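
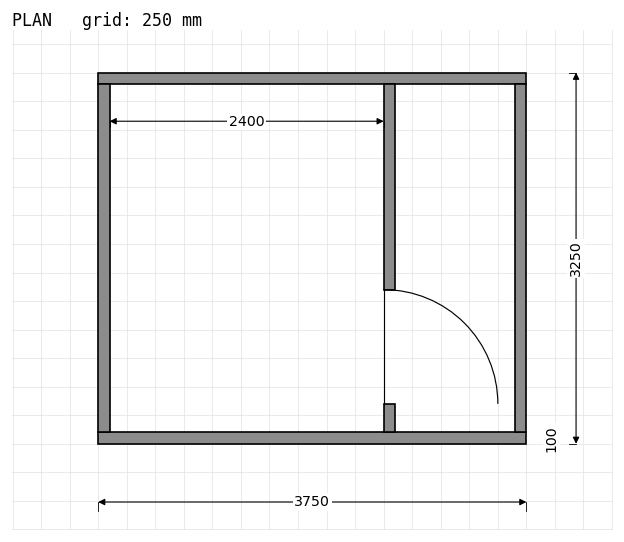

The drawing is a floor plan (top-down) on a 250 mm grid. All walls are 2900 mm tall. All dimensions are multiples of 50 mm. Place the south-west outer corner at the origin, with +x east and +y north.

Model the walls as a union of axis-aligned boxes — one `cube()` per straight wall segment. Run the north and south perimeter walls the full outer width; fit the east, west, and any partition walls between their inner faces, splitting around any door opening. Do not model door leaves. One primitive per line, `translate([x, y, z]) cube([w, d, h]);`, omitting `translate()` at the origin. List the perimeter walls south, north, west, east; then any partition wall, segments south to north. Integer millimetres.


cube([3750, 100, 2900]);
translate([0, 3150, 0]) cube([3750, 100, 2900]);
translate([0, 100, 0]) cube([100, 3050, 2900]);
translate([3650, 100, 0]) cube([100, 3050, 2900]);
translate([2500, 100, 0]) cube([100, 250, 2900]);
translate([2500, 1350, 0]) cube([100, 1800, 2900]);


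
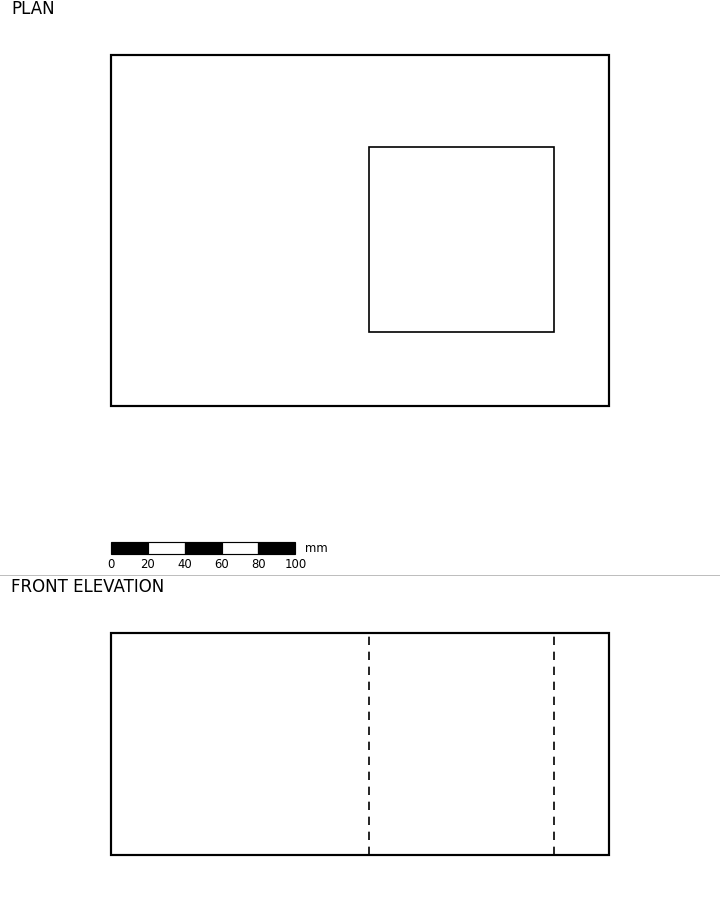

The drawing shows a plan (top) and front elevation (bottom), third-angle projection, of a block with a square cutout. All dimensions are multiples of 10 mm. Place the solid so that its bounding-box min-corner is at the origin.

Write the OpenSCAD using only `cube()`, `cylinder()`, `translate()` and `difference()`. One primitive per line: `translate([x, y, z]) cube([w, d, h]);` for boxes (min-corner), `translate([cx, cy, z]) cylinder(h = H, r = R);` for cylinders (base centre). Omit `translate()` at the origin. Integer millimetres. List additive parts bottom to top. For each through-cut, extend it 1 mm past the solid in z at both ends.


difference() {
  cube([270, 190, 120]);
  translate([140, 40, -1]) cube([100, 100, 122]);
}


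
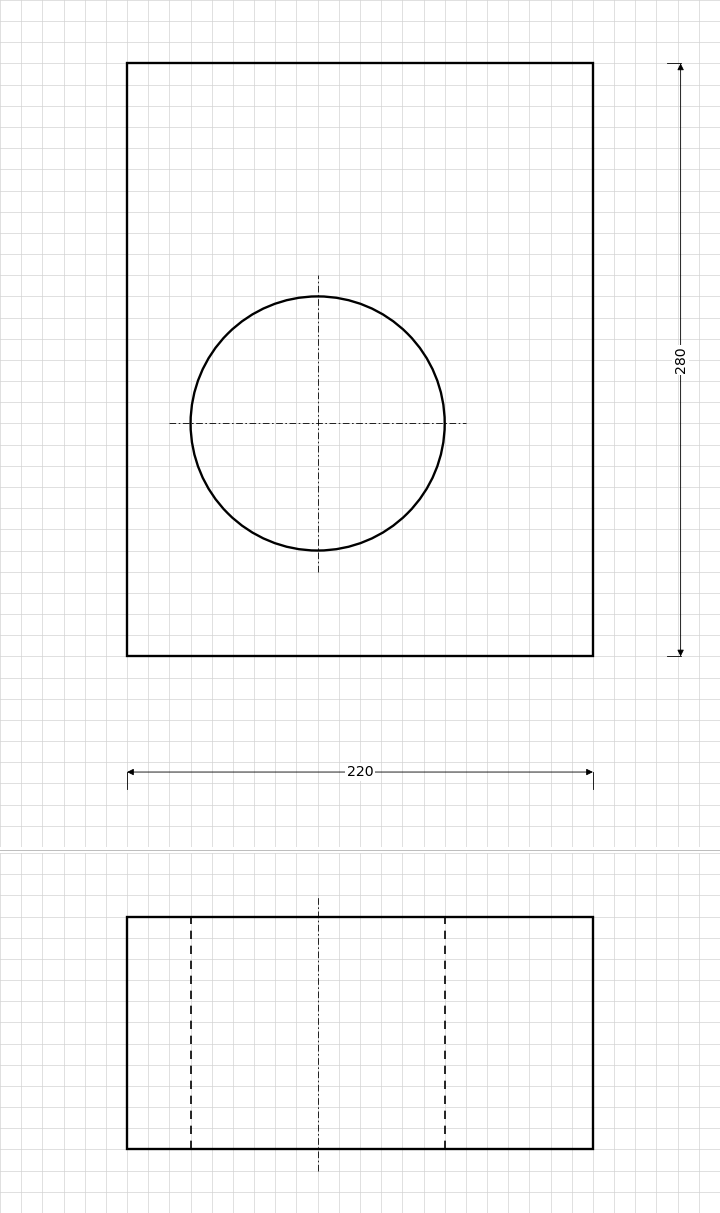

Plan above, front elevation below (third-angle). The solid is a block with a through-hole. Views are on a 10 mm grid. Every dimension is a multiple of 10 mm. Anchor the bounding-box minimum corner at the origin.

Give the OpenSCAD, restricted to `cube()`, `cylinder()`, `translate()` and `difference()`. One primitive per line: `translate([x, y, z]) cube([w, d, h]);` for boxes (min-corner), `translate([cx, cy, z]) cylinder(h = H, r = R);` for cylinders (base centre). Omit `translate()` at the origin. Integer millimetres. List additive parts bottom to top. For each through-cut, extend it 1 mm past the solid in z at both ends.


difference() {
  cube([220, 280, 110]);
  translate([90, 110, -1]) cylinder(h = 112, r = 60);
}


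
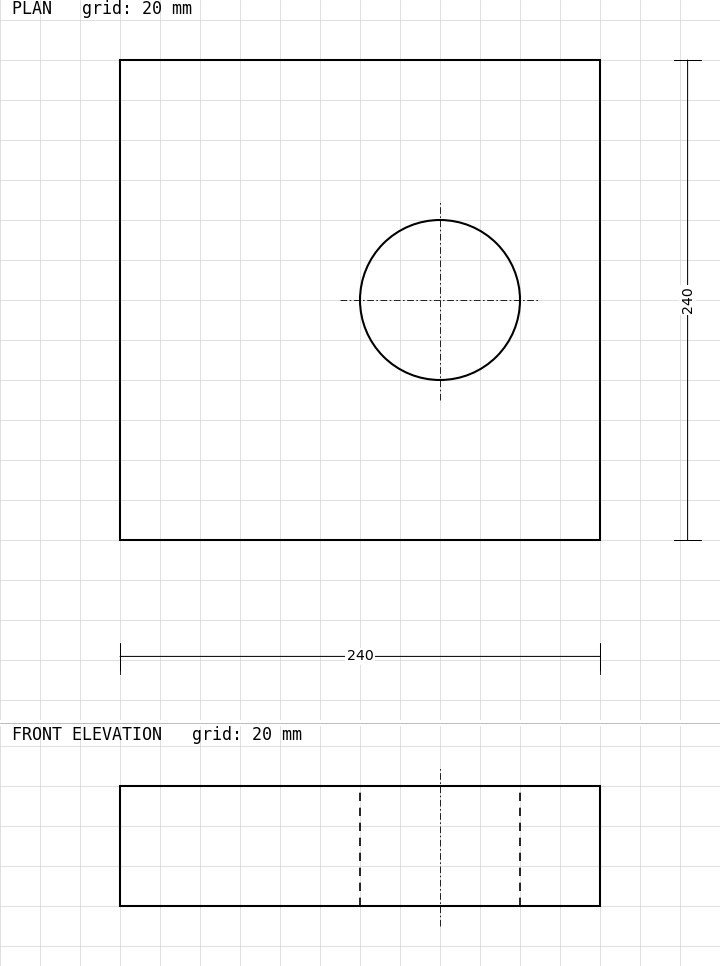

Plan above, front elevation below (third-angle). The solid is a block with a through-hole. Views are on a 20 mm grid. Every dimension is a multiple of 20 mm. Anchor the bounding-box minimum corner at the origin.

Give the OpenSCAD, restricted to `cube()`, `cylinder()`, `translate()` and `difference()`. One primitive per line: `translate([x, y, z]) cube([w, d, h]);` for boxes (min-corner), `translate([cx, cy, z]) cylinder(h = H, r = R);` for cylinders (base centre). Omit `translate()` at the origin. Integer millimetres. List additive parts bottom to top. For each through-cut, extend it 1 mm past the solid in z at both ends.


difference() {
  cube([240, 240, 60]);
  translate([160, 120, -1]) cylinder(h = 62, r = 40);
}


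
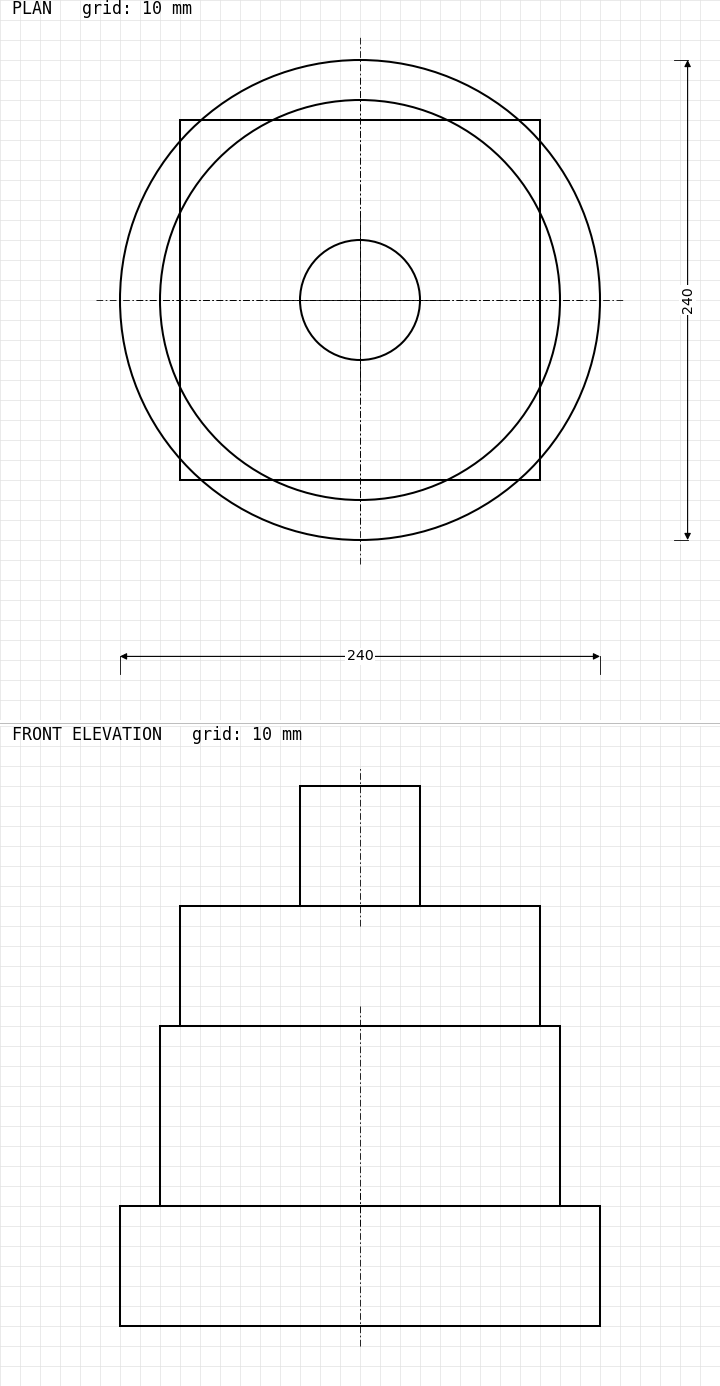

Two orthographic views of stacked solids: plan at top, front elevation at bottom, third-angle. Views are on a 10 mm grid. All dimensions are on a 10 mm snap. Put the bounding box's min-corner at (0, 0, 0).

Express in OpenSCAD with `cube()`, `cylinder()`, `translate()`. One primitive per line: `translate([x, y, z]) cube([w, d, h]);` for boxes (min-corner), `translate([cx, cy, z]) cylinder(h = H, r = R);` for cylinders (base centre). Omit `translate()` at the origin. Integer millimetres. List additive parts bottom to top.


translate([120, 120, 0]) cylinder(h = 60, r = 120);
translate([120, 120, 60]) cylinder(h = 90, r = 100);
translate([30, 30, 150]) cube([180, 180, 60]);
translate([120, 120, 210]) cylinder(h = 60, r = 30);


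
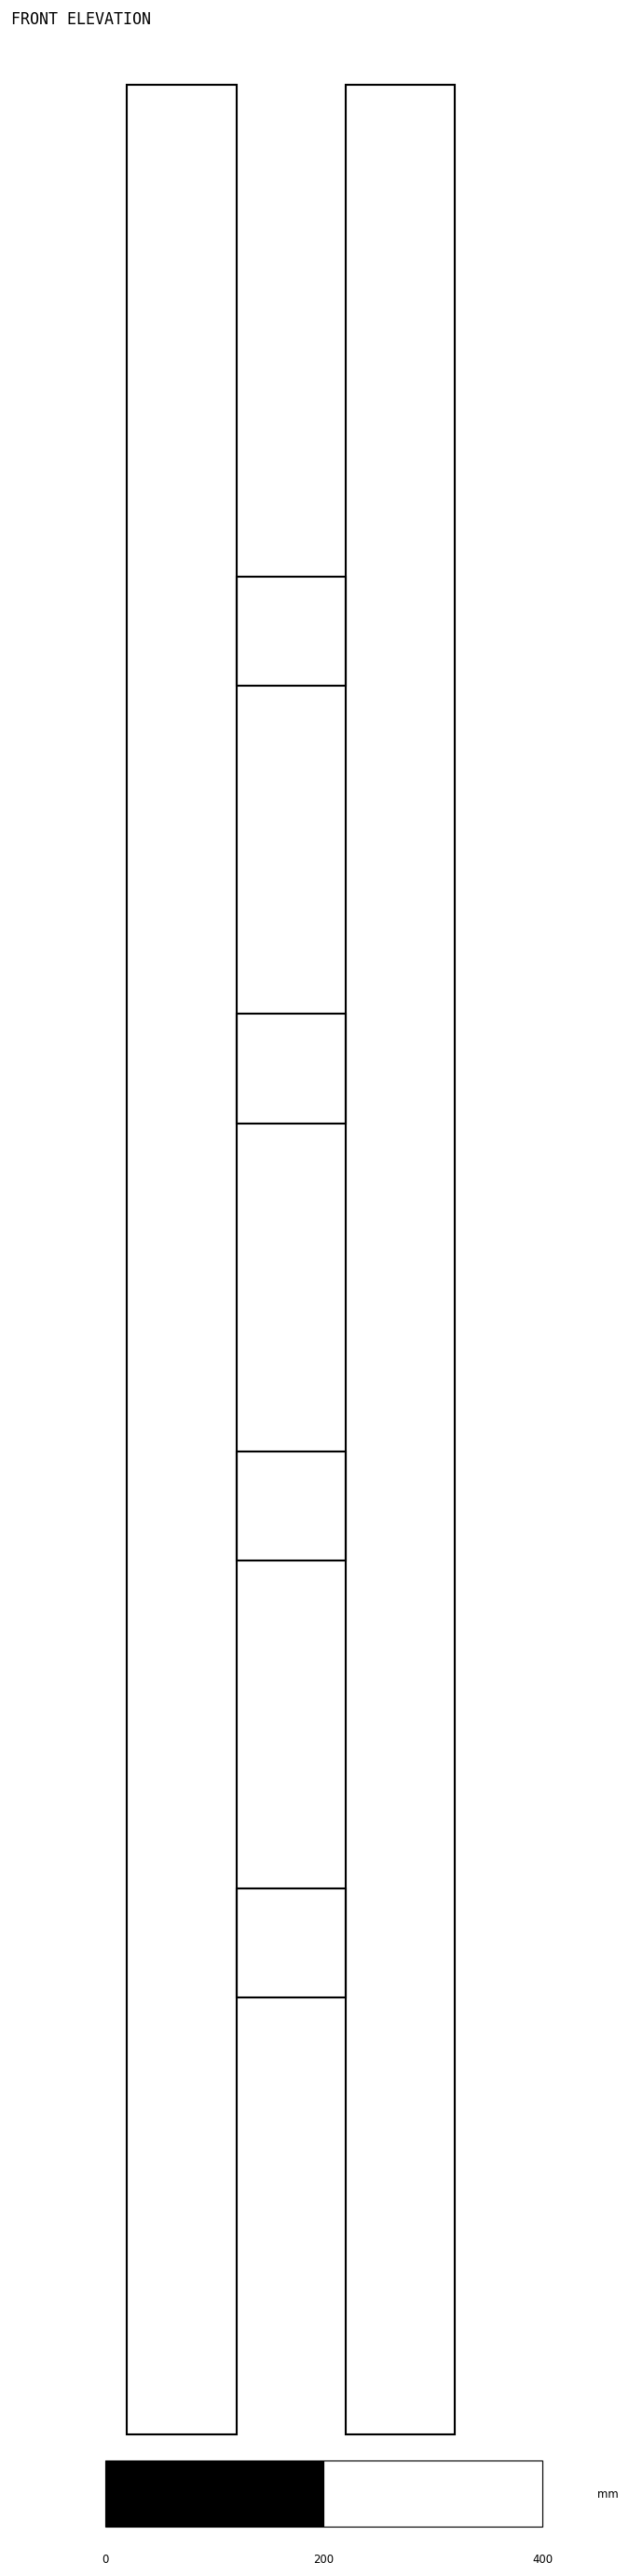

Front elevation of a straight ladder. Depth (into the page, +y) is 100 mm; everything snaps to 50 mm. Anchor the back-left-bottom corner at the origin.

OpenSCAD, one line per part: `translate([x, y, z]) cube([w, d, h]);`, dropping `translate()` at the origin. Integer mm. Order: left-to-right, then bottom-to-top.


cube([100, 100, 2150]);
translate([100, 0, 400]) cube([100, 100, 100]);
translate([100, 0, 800]) cube([100, 100, 100]);
translate([100, 0, 1200]) cube([100, 100, 100]);
translate([100, 0, 1600]) cube([100, 100, 100]);
translate([200, 0, 0]) cube([100, 100, 2150]);


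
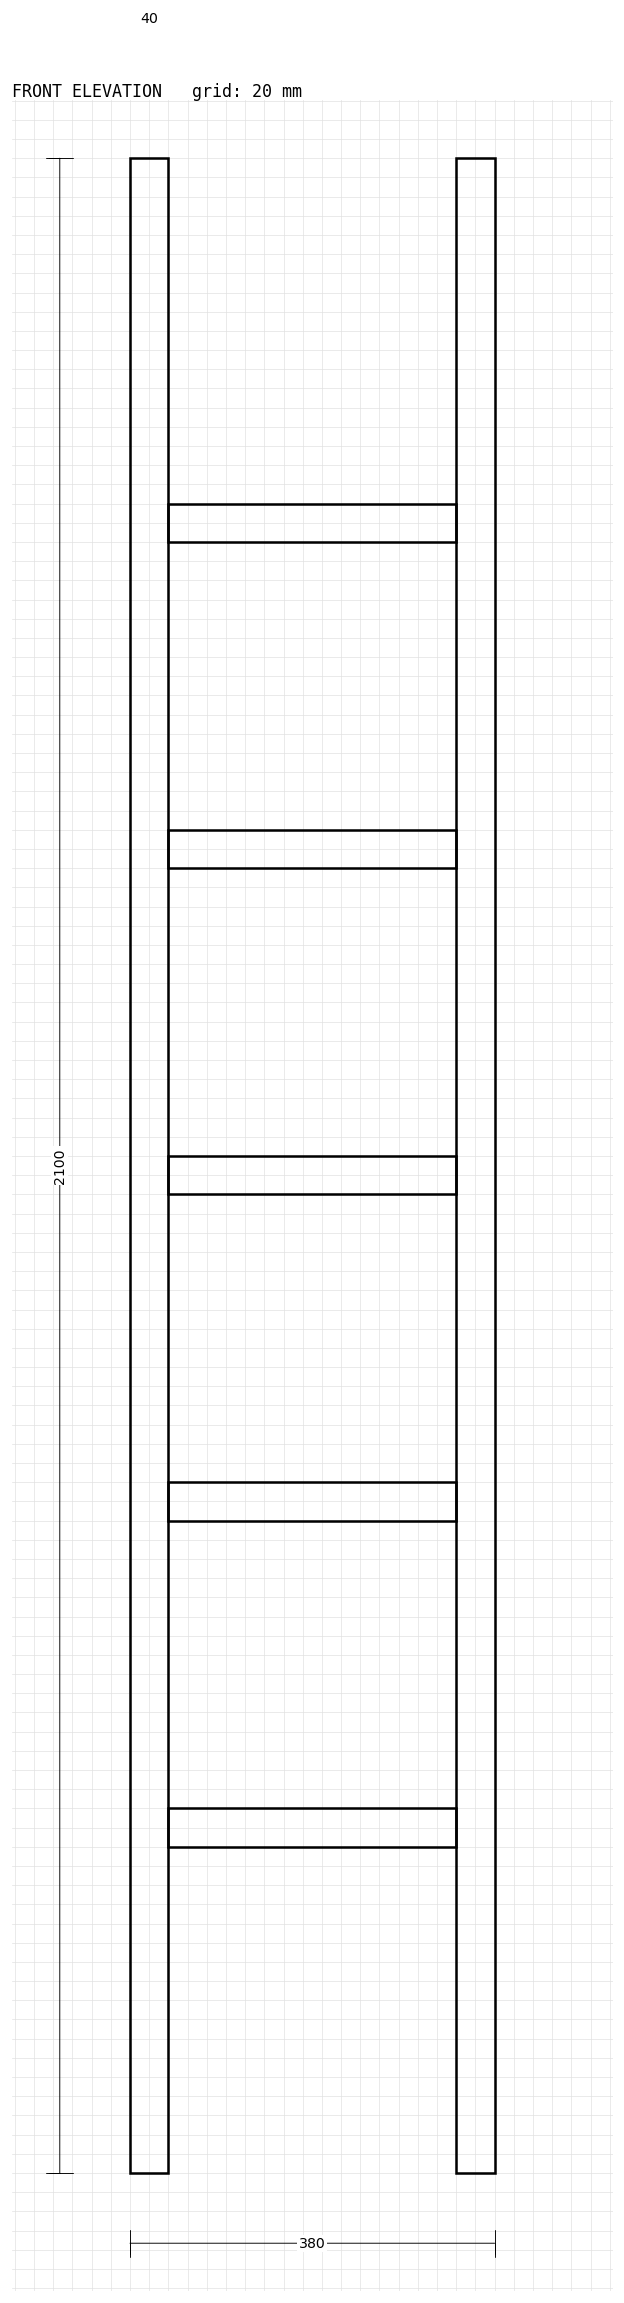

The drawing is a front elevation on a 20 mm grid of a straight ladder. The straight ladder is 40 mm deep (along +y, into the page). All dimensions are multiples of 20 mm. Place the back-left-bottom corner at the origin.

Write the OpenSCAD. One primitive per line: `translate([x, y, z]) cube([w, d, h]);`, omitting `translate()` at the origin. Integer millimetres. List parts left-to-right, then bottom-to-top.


cube([40, 40, 2100]);
translate([40, 0, 340]) cube([300, 40, 40]);
translate([40, 0, 680]) cube([300, 40, 40]);
translate([40, 0, 1020]) cube([300, 40, 40]);
translate([40, 0, 1360]) cube([300, 40, 40]);
translate([40, 0, 1700]) cube([300, 40, 40]);
translate([340, 0, 0]) cube([40, 40, 2100]);


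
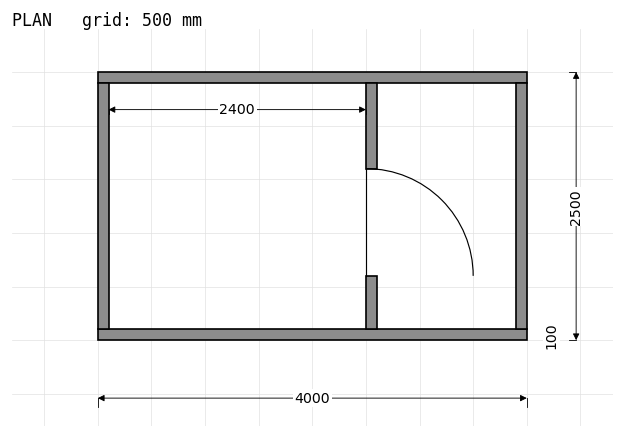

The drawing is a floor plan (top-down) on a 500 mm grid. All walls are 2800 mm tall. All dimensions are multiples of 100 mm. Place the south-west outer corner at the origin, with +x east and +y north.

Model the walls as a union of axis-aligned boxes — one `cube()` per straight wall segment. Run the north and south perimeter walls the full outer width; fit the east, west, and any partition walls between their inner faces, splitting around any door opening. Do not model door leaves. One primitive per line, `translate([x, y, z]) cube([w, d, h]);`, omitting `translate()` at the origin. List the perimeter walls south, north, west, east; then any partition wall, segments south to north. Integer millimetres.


cube([4000, 100, 2800]);
translate([0, 2400, 0]) cube([4000, 100, 2800]);
translate([0, 100, 0]) cube([100, 2300, 2800]);
translate([3900, 100, 0]) cube([100, 2300, 2800]);
translate([2500, 100, 0]) cube([100, 500, 2800]);
translate([2500, 1600, 0]) cube([100, 800, 2800]);


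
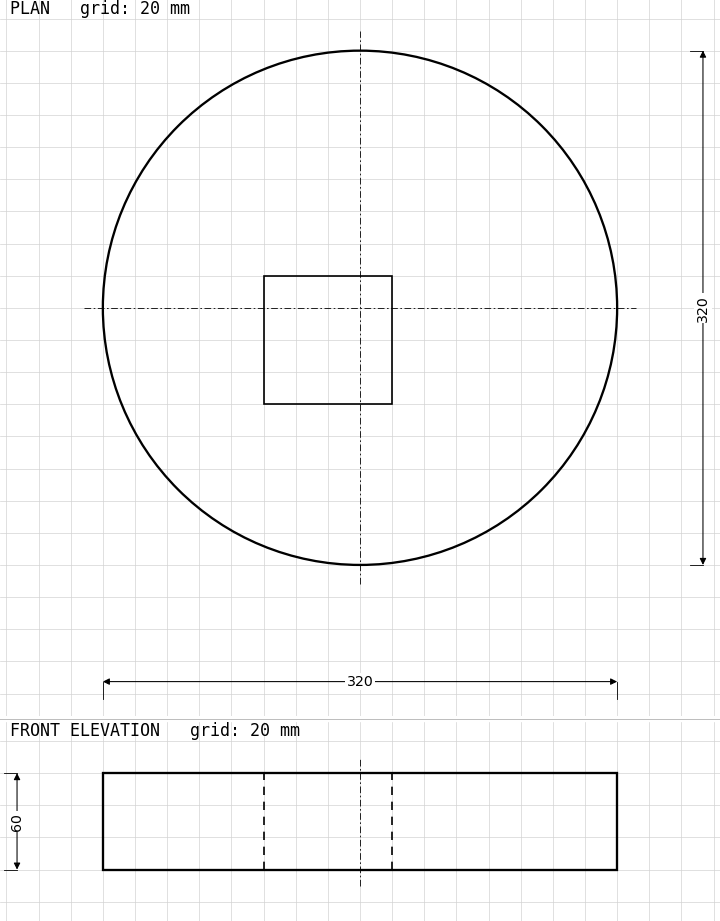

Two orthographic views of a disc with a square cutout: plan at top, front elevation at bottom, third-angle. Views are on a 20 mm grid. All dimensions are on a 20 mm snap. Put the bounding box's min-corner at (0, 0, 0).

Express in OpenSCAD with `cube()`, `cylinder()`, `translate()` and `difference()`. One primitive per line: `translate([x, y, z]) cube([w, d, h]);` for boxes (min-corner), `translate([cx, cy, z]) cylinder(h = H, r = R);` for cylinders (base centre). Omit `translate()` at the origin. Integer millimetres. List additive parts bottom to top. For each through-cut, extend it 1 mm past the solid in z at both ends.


difference() {
  translate([160, 160, 0]) cylinder(h = 60, r = 160);
  translate([100, 100, -1]) cube([80, 80, 62]);
}


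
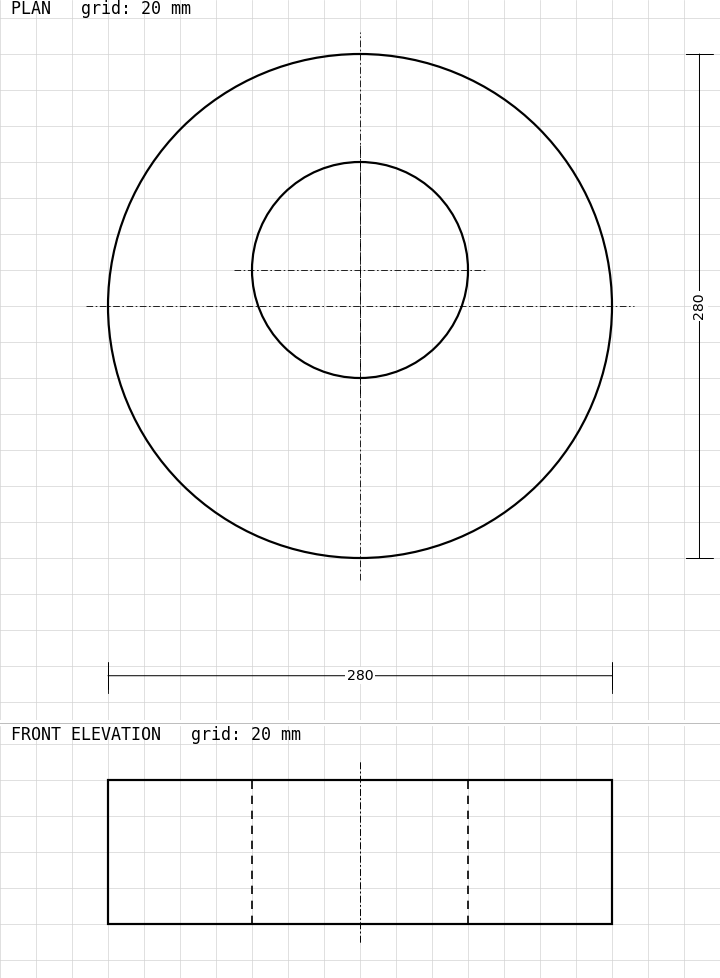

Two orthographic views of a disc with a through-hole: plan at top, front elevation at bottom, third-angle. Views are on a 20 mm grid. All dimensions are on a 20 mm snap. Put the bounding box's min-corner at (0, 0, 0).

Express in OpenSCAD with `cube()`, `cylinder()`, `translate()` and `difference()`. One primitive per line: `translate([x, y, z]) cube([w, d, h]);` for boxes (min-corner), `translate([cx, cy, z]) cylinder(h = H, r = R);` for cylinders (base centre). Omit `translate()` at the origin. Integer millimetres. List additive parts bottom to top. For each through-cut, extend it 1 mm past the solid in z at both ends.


difference() {
  translate([140, 140, 0]) cylinder(h = 80, r = 140);
  translate([140, 160, -1]) cylinder(h = 82, r = 60);
}


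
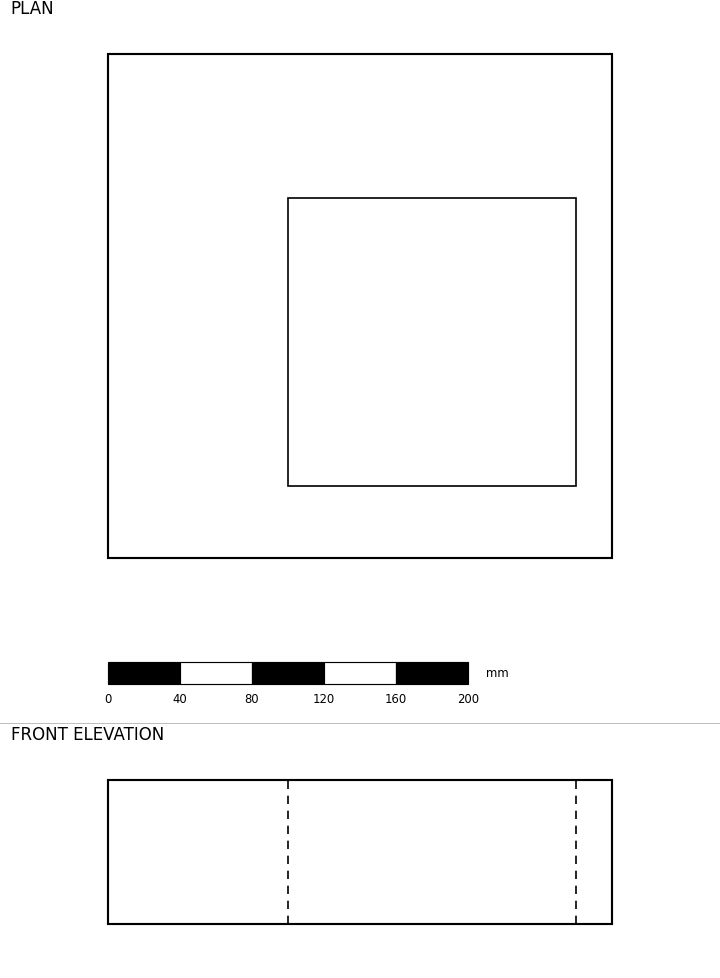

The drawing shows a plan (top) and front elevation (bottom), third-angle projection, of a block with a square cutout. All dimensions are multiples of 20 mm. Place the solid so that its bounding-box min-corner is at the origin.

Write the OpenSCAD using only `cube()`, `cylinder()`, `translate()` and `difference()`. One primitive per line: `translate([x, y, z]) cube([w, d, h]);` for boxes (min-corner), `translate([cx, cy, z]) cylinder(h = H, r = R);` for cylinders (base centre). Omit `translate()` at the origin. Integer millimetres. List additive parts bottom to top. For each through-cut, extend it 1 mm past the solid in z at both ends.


difference() {
  cube([280, 280, 80]);
  translate([100, 40, -1]) cube([160, 160, 82]);
}


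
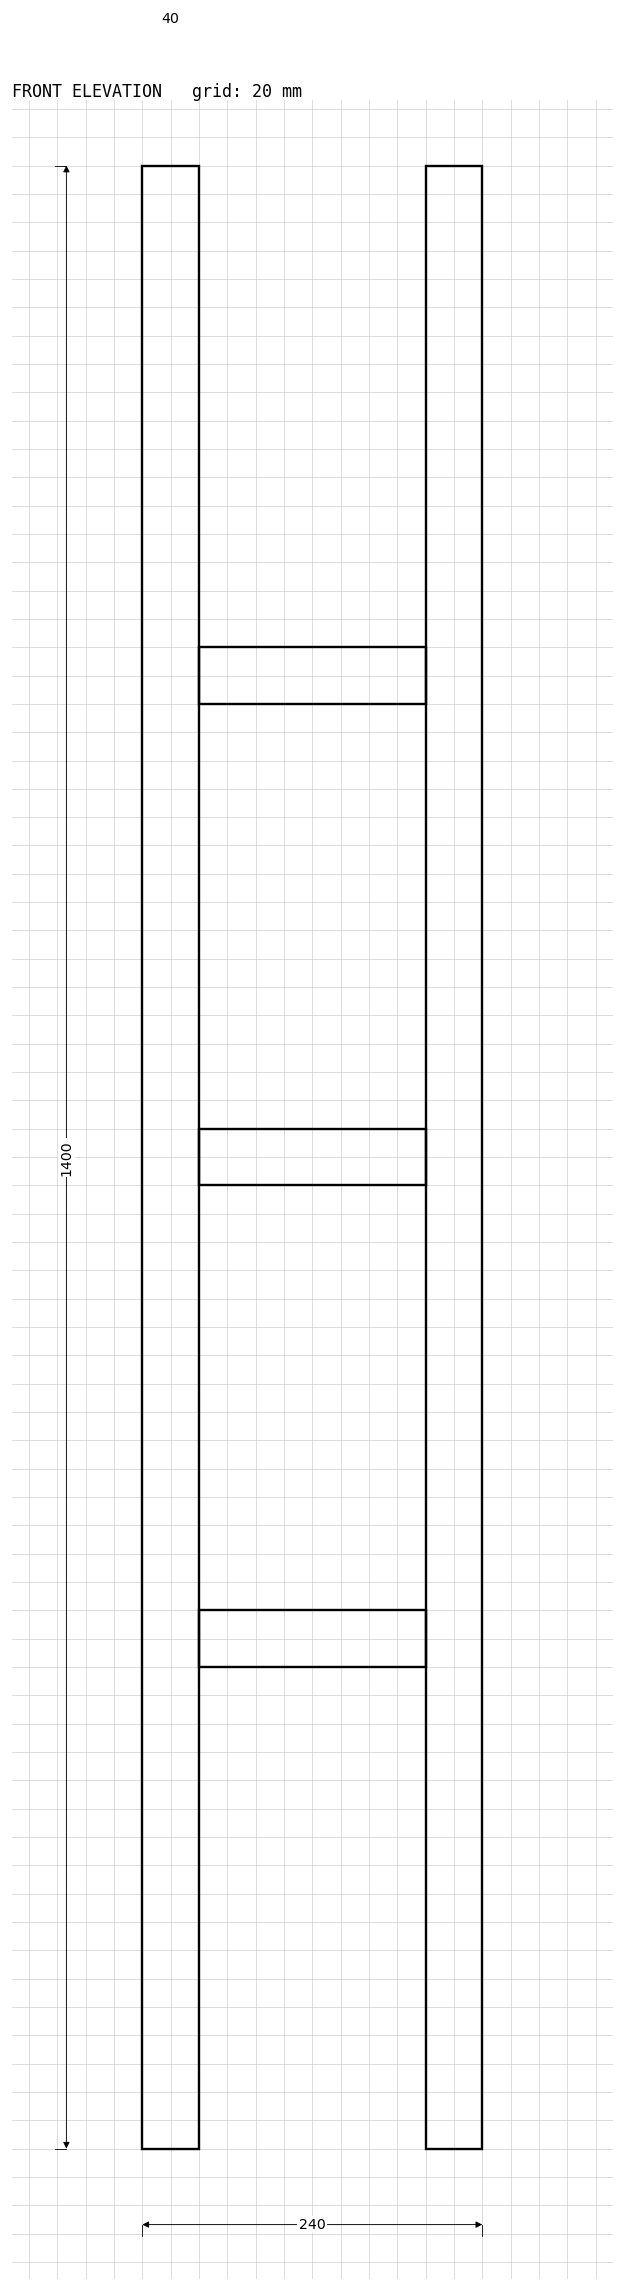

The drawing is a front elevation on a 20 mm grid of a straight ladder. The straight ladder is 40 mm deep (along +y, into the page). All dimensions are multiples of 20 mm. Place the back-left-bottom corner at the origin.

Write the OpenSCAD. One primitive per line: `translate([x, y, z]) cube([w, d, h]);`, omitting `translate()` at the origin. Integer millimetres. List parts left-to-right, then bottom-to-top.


cube([40, 40, 1400]);
translate([40, 0, 340]) cube([160, 40, 40]);
translate([40, 0, 680]) cube([160, 40, 40]);
translate([40, 0, 1020]) cube([160, 40, 40]);
translate([200, 0, 0]) cube([40, 40, 1400]);


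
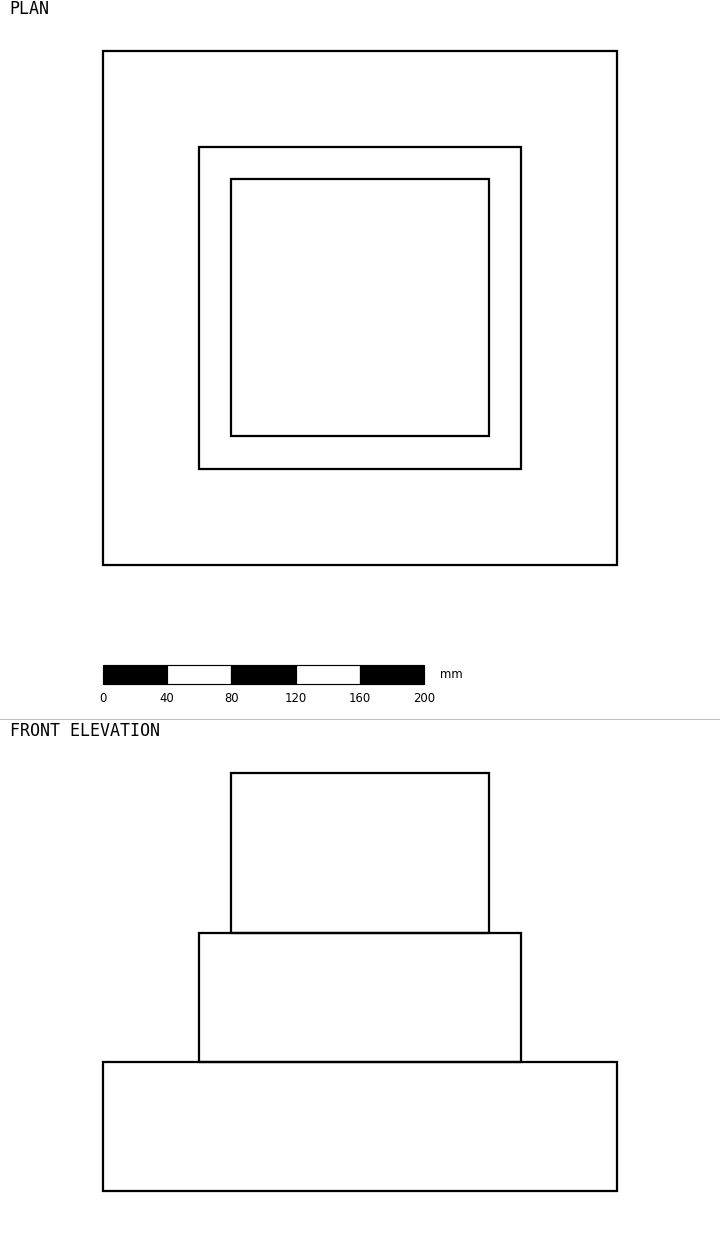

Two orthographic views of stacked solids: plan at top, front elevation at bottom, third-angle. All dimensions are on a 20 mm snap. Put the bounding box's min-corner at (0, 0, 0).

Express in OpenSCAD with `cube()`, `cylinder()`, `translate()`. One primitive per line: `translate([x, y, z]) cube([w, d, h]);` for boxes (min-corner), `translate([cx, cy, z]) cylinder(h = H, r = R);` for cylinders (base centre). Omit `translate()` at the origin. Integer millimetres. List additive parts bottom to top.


cube([320, 320, 80]);
translate([60, 60, 80]) cube([200, 200, 80]);
translate([80, 80, 160]) cube([160, 160, 100]);


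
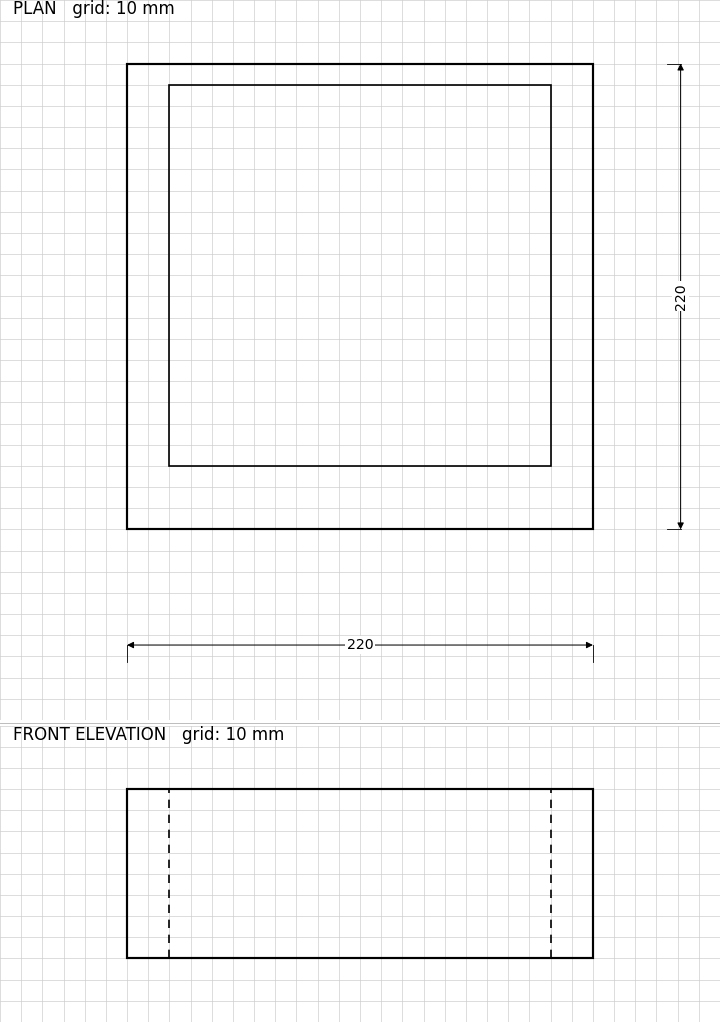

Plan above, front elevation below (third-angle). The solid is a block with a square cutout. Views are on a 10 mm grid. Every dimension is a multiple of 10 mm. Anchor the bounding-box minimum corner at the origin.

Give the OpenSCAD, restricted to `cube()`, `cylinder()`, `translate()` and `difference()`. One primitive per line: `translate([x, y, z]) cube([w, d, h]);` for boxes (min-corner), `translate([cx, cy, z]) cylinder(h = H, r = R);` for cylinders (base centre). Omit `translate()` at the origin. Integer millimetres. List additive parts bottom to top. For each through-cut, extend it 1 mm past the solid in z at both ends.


difference() {
  cube([220, 220, 80]);
  translate([20, 30, -1]) cube([180, 180, 82]);
}


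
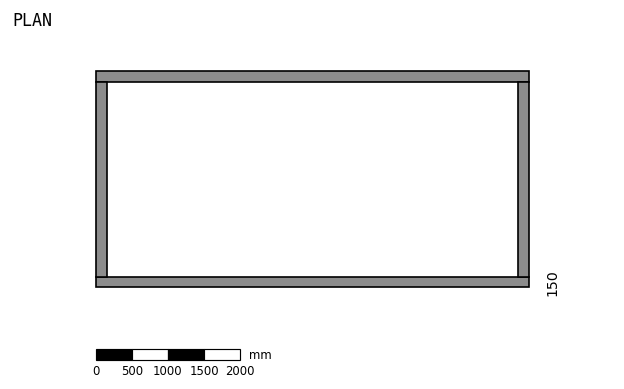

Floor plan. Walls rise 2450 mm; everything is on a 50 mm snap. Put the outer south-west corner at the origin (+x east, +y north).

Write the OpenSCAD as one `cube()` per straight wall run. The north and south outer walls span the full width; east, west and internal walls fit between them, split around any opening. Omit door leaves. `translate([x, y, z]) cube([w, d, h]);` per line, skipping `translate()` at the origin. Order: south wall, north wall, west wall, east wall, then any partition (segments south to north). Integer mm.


cube([6000, 150, 2450]);
translate([0, 2850, 0]) cube([6000, 150, 2450]);
translate([0, 150, 0]) cube([150, 2700, 2450]);
translate([5850, 150, 0]) cube([150, 2700, 2450]);


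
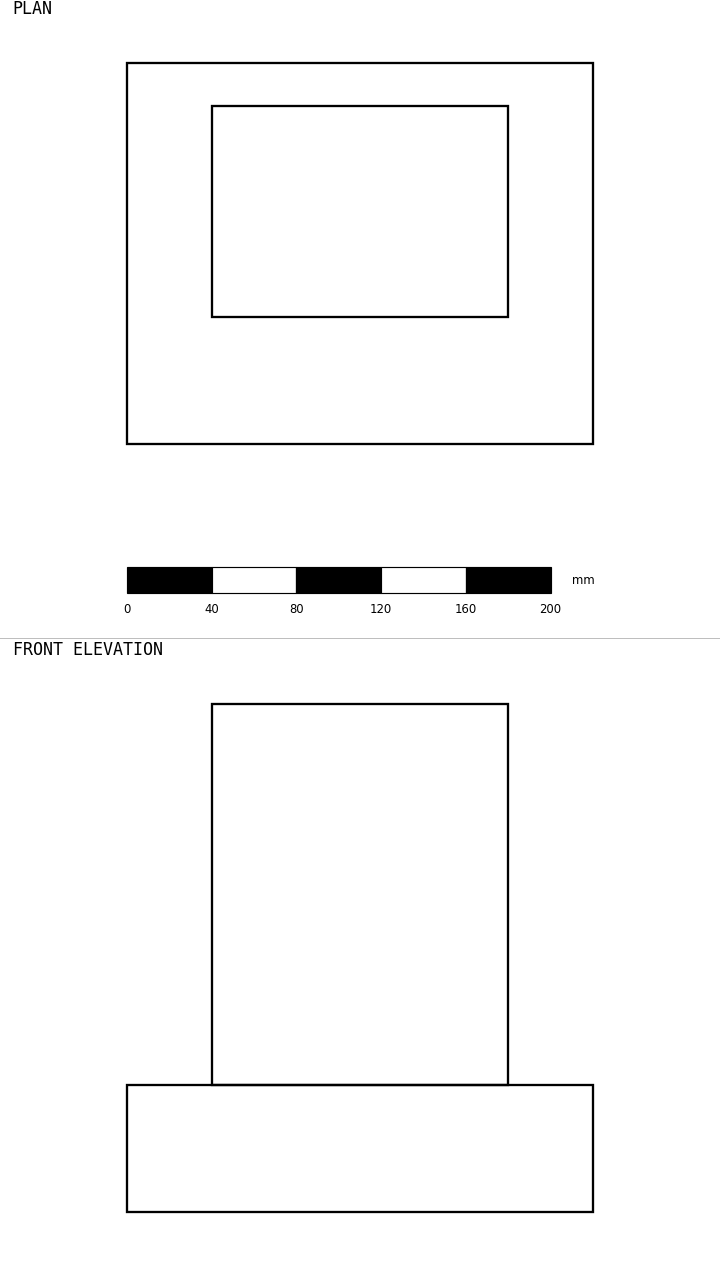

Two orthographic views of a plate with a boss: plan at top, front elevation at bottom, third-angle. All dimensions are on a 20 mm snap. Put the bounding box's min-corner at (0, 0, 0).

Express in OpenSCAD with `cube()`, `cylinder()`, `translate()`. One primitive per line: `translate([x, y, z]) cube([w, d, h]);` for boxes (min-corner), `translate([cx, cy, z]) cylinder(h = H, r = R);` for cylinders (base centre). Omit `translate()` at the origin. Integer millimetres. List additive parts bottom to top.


cube([220, 180, 60]);
translate([40, 60, 60]) cube([140, 100, 180]);


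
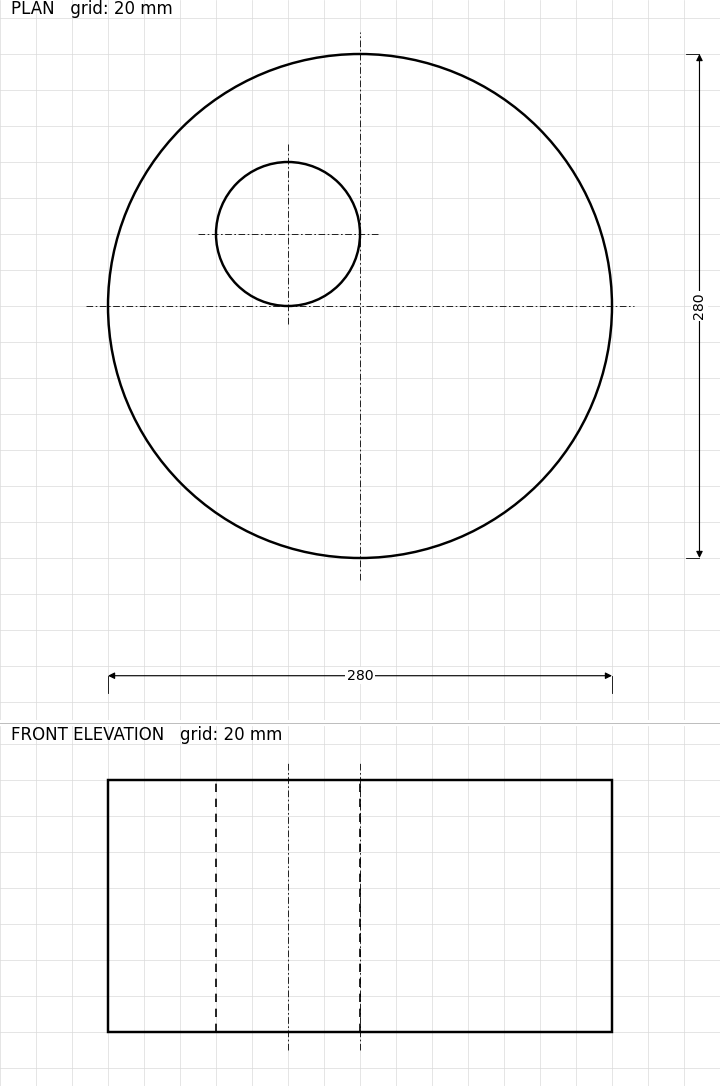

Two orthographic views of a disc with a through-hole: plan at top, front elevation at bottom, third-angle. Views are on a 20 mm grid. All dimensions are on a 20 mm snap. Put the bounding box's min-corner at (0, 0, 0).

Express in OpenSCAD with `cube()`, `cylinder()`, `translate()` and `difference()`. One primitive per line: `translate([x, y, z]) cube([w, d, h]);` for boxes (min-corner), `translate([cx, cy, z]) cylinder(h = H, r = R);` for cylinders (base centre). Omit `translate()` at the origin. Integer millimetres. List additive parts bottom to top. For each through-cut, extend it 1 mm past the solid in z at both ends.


difference() {
  translate([140, 140, 0]) cylinder(h = 140, r = 140);
  translate([100, 180, -1]) cylinder(h = 142, r = 40);
}


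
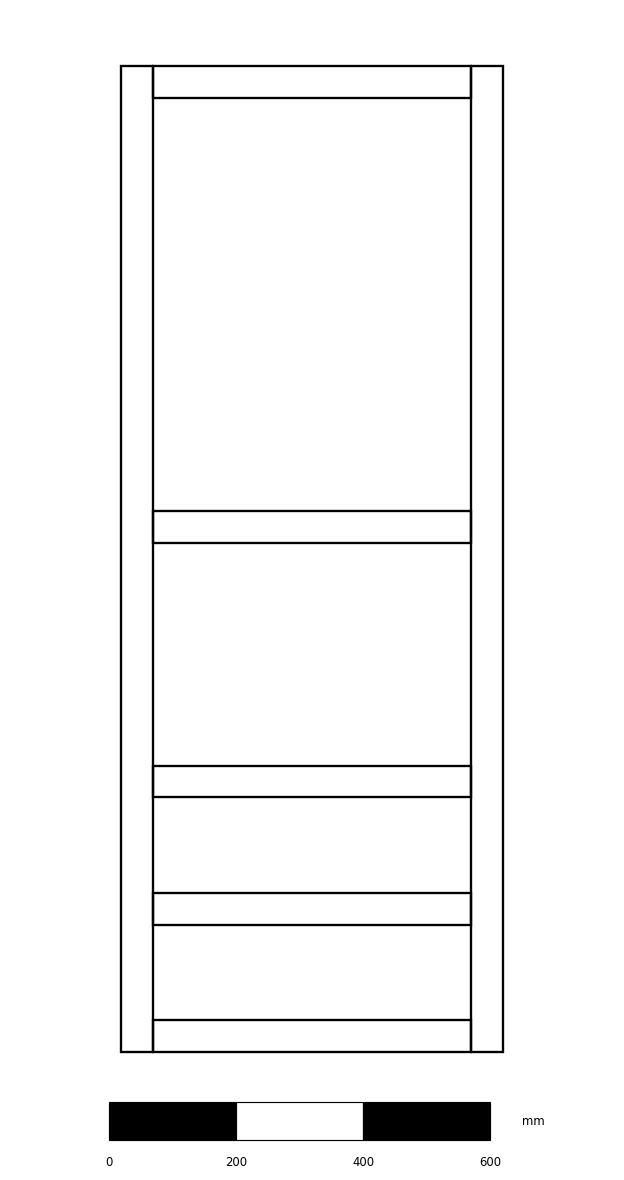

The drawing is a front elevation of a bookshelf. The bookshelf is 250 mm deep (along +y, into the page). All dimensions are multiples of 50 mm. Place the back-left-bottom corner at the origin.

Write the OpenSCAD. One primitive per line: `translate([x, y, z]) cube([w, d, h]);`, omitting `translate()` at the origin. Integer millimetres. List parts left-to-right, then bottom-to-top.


cube([50, 250, 1550]);
translate([50, 0, 0]) cube([500, 250, 50]);
translate([50, 0, 200]) cube([500, 250, 50]);
translate([50, 0, 400]) cube([500, 250, 50]);
translate([50, 0, 800]) cube([500, 250, 50]);
translate([50, 0, 1500]) cube([500, 250, 50]);
translate([550, 0, 0]) cube([50, 250, 1550]);


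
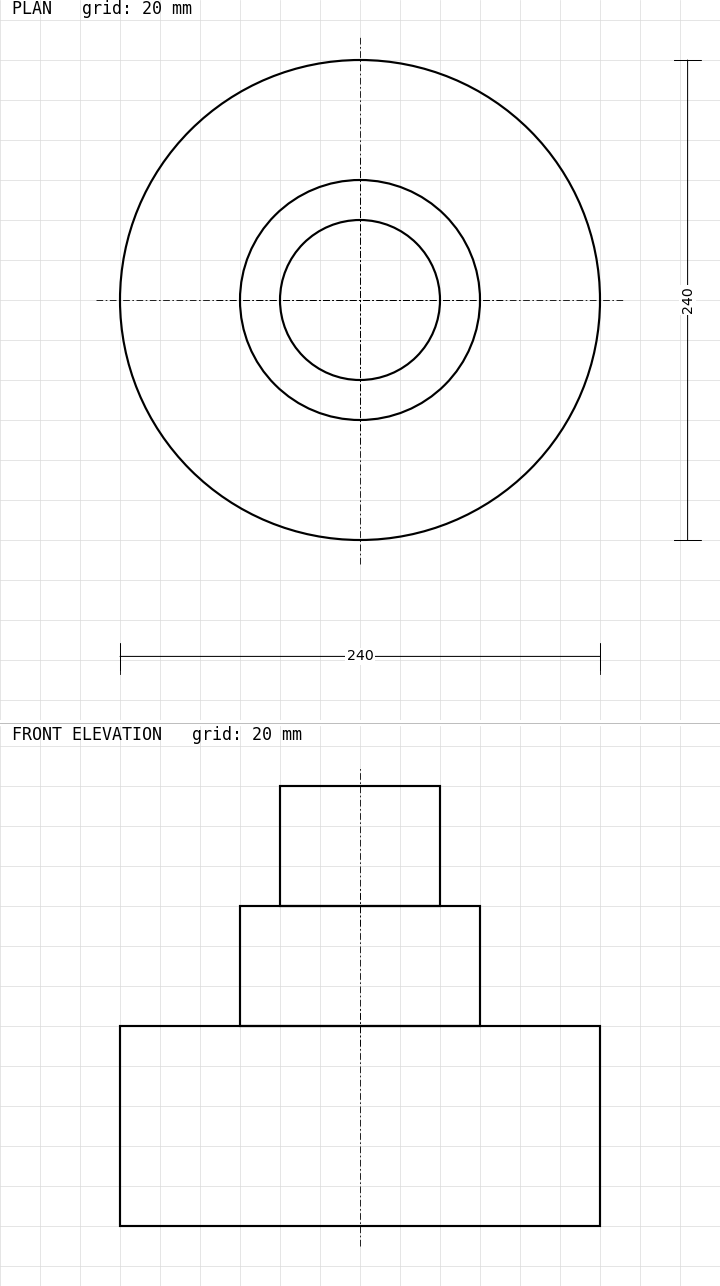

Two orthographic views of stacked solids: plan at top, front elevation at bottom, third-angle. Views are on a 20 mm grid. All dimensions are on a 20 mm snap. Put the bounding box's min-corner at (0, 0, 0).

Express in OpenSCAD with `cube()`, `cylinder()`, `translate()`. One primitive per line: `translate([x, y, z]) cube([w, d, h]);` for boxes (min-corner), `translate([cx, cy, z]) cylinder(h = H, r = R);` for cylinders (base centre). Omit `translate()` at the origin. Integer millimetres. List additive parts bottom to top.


translate([120, 120, 0]) cylinder(h = 100, r = 120);
translate([120, 120, 100]) cylinder(h = 60, r = 60);
translate([120, 120, 160]) cylinder(h = 60, r = 40);


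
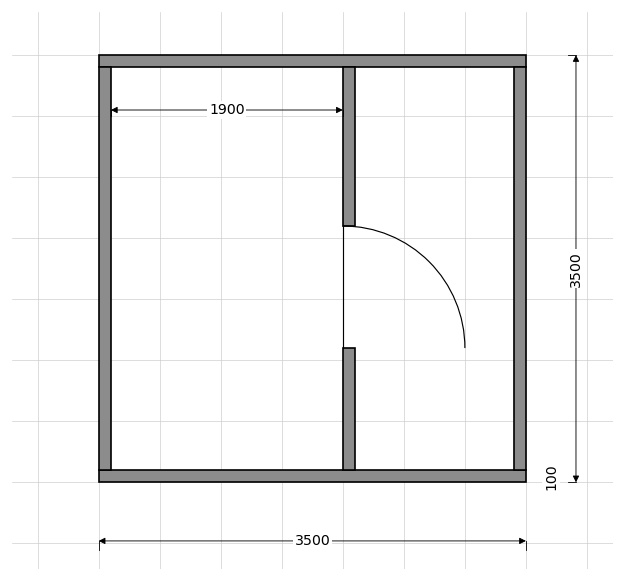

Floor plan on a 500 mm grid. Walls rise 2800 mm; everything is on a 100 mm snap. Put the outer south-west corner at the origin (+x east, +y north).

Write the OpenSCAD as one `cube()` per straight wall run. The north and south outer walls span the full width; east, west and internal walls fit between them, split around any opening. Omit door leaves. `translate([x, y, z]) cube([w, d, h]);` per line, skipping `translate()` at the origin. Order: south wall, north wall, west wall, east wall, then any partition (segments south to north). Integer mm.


cube([3500, 100, 2800]);
translate([0, 3400, 0]) cube([3500, 100, 2800]);
translate([0, 100, 0]) cube([100, 3300, 2800]);
translate([3400, 100, 0]) cube([100, 3300, 2800]);
translate([2000, 100, 0]) cube([100, 1000, 2800]);
translate([2000, 2100, 0]) cube([100, 1300, 2800]);


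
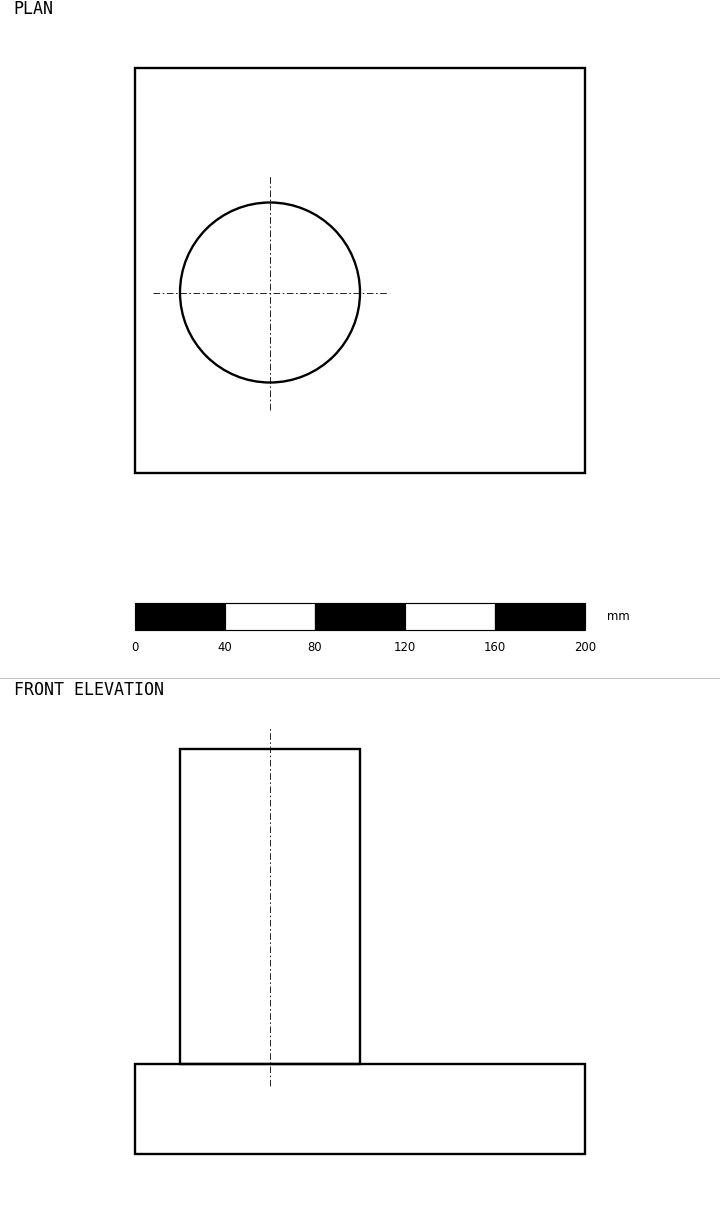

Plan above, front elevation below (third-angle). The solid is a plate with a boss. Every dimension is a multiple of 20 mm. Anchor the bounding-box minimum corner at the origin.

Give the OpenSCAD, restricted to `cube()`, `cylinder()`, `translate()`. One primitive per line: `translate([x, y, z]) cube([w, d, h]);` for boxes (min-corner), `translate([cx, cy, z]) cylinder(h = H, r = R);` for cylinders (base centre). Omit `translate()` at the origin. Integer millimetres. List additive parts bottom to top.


cube([200, 180, 40]);
translate([60, 80, 40]) cylinder(h = 140, r = 40);


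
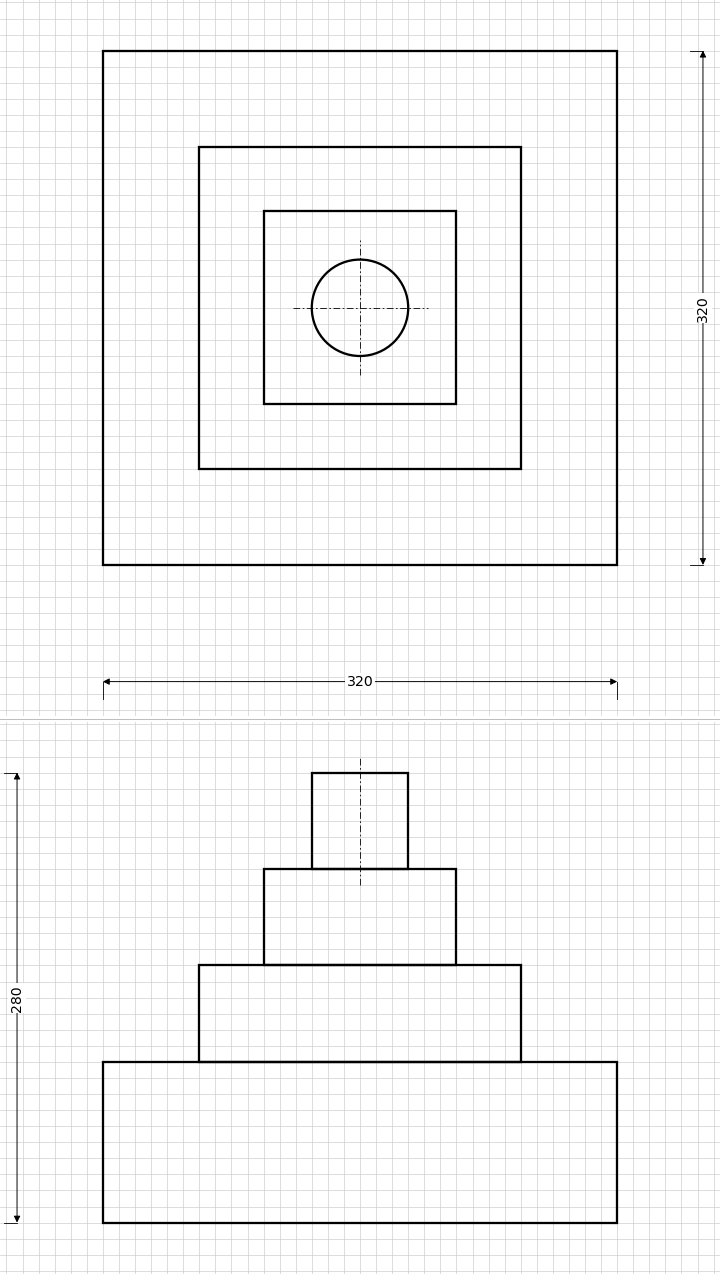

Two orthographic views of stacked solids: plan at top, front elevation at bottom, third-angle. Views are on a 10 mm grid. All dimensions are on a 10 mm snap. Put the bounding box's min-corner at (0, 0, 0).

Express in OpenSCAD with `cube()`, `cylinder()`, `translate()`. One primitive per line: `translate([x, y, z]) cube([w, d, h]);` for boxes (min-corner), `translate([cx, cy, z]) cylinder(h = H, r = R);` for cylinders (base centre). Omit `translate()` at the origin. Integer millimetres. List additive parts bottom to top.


cube([320, 320, 100]);
translate([60, 60, 100]) cube([200, 200, 60]);
translate([100, 100, 160]) cube([120, 120, 60]);
translate([160, 160, 220]) cylinder(h = 60, r = 30);


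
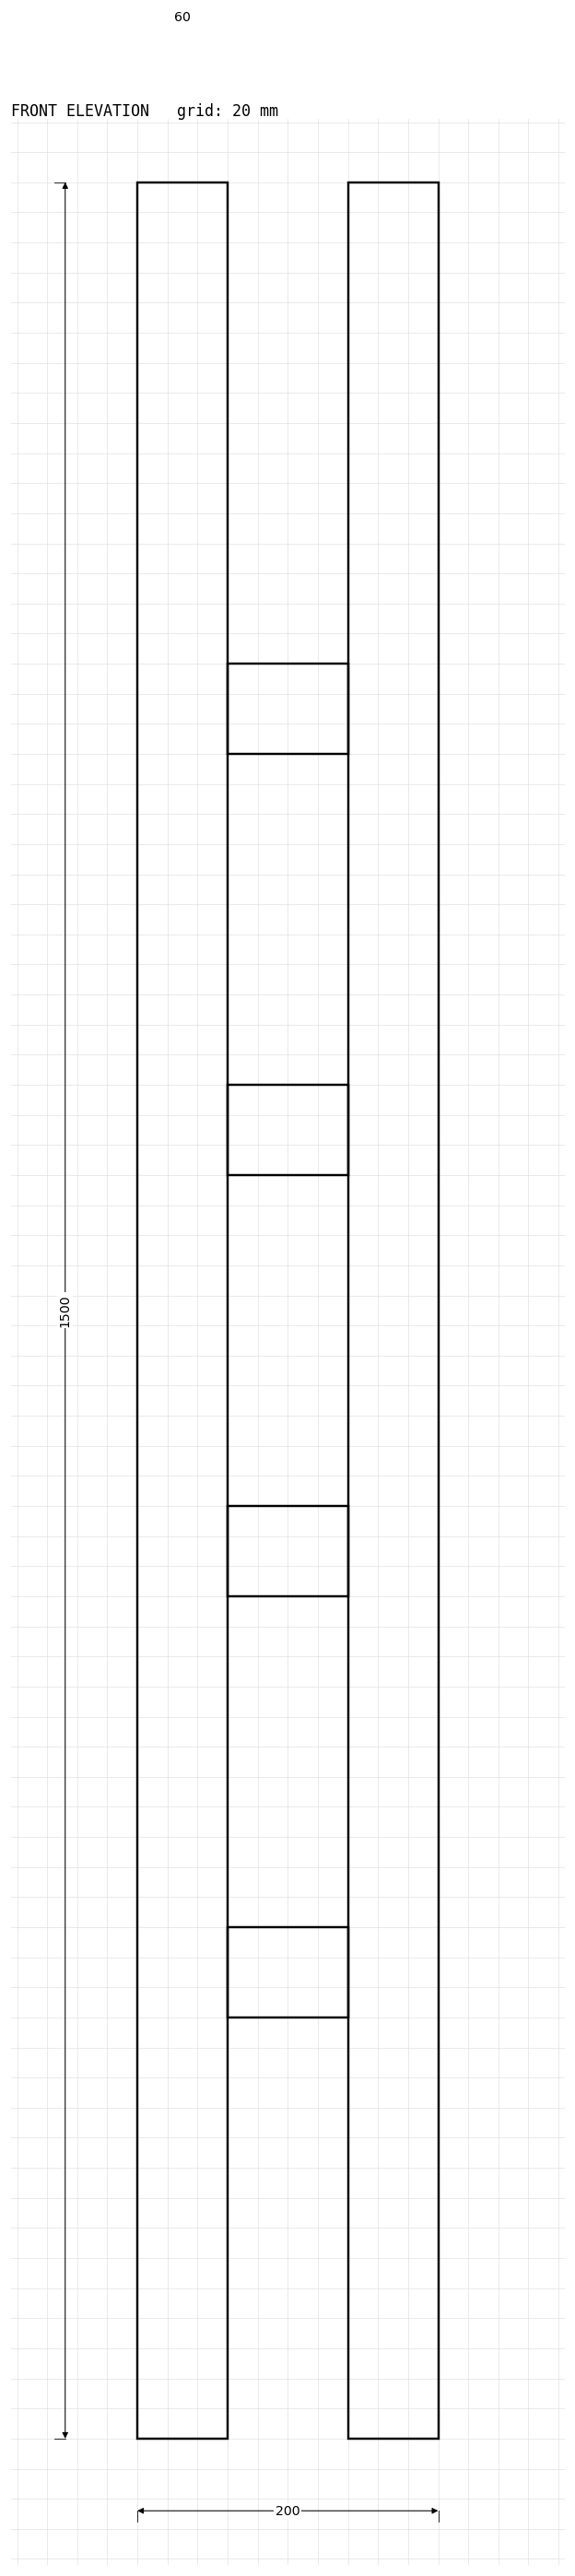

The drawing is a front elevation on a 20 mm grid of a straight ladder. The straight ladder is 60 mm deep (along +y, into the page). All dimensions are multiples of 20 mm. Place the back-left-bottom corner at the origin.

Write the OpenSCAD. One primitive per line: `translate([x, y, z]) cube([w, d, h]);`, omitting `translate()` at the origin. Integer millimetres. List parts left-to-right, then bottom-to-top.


cube([60, 60, 1500]);
translate([60, 0, 280]) cube([80, 60, 60]);
translate([60, 0, 560]) cube([80, 60, 60]);
translate([60, 0, 840]) cube([80, 60, 60]);
translate([60, 0, 1120]) cube([80, 60, 60]);
translate([140, 0, 0]) cube([60, 60, 1500]);


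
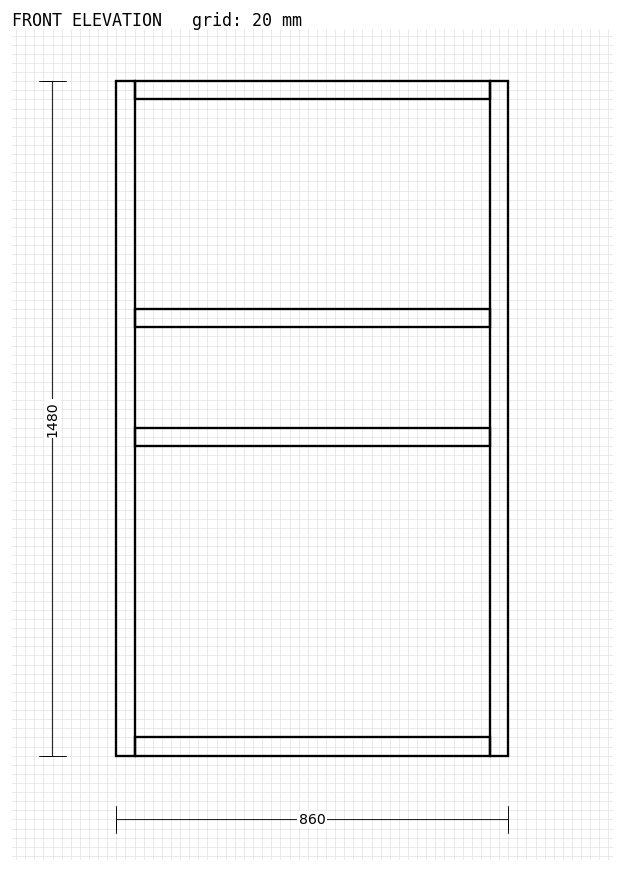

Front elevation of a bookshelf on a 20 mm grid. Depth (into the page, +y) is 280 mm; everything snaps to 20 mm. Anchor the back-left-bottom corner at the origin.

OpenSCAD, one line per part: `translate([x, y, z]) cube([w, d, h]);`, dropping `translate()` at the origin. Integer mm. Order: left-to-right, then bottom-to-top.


cube([40, 280, 1480]);
translate([40, 0, 0]) cube([780, 280, 40]);
translate([40, 0, 680]) cube([780, 280, 40]);
translate([40, 0, 940]) cube([780, 280, 40]);
translate([40, 0, 1440]) cube([780, 280, 40]);
translate([820, 0, 0]) cube([40, 280, 1480]);


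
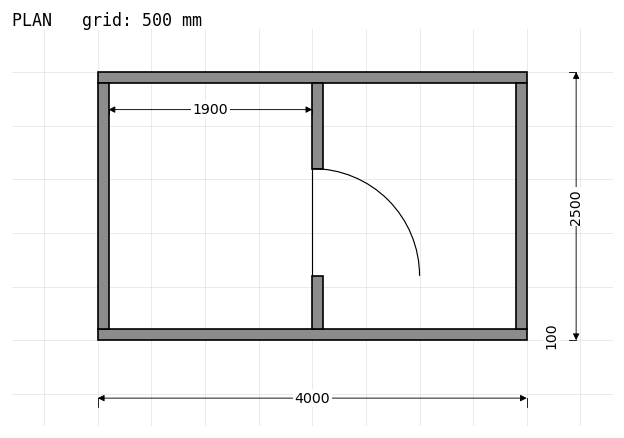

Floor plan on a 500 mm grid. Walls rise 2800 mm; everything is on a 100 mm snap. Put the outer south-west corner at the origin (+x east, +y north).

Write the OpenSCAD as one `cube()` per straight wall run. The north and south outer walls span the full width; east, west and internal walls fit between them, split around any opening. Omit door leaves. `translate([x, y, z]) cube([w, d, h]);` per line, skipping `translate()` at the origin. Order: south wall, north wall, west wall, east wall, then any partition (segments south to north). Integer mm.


cube([4000, 100, 2800]);
translate([0, 2400, 0]) cube([4000, 100, 2800]);
translate([0, 100, 0]) cube([100, 2300, 2800]);
translate([3900, 100, 0]) cube([100, 2300, 2800]);
translate([2000, 100, 0]) cube([100, 500, 2800]);
translate([2000, 1600, 0]) cube([100, 800, 2800]);


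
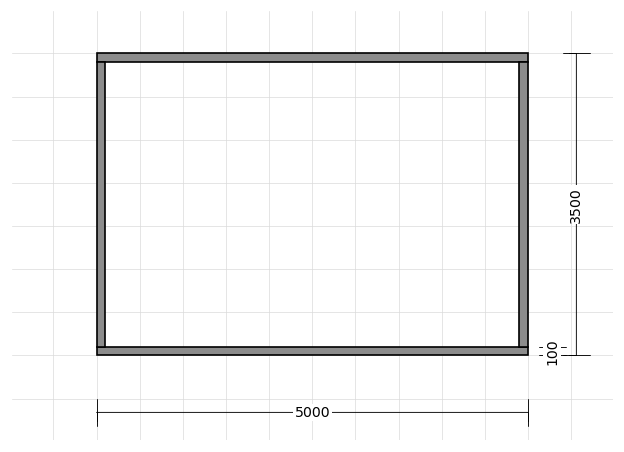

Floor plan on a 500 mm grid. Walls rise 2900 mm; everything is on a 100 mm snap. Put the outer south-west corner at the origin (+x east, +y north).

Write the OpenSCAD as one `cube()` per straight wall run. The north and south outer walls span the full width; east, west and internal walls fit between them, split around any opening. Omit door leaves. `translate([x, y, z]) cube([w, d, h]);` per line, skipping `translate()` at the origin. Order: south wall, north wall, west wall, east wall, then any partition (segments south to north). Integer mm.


cube([5000, 100, 2900]);
translate([0, 3400, 0]) cube([5000, 100, 2900]);
translate([0, 100, 0]) cube([100, 3300, 2900]);
translate([4900, 100, 0]) cube([100, 3300, 2900]);


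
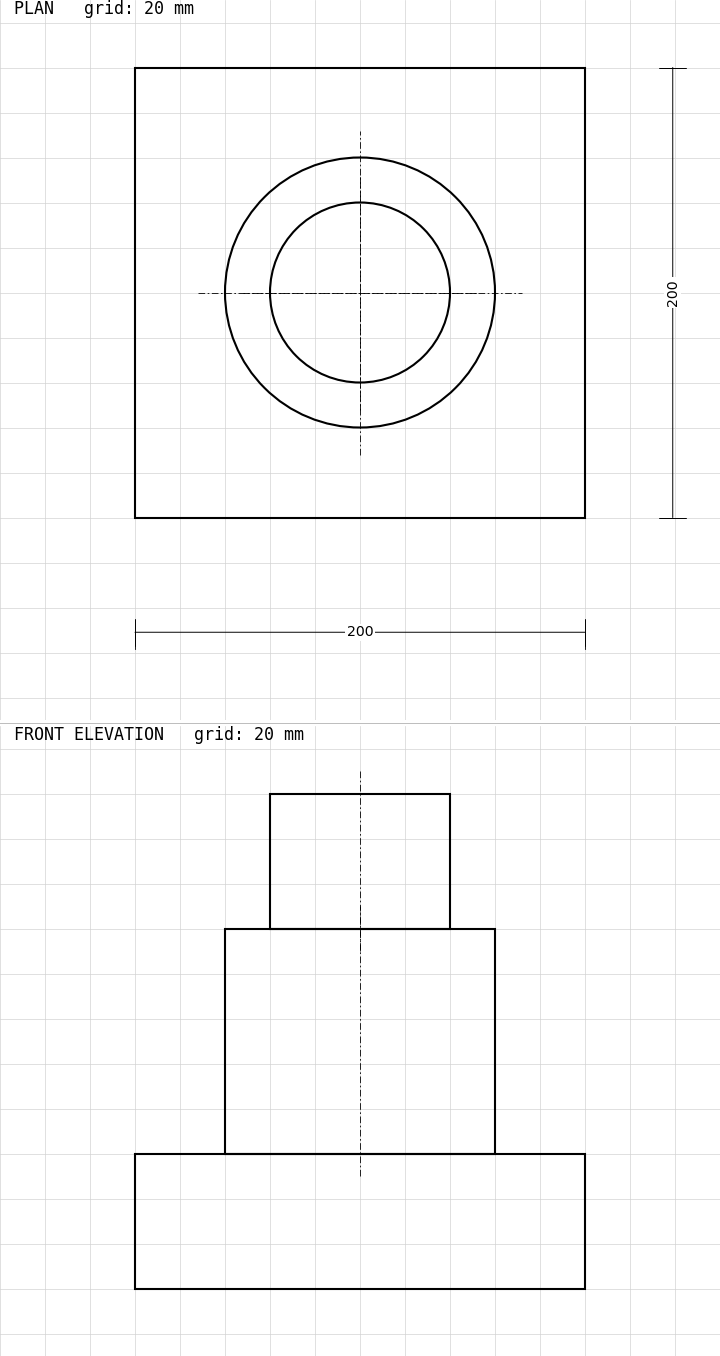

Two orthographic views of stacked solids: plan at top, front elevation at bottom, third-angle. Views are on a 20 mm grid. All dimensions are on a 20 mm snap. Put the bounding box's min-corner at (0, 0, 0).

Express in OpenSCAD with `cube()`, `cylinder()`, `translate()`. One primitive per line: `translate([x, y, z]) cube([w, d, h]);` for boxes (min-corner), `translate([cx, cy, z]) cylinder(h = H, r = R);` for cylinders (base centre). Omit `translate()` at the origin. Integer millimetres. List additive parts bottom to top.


cube([200, 200, 60]);
translate([100, 100, 60]) cylinder(h = 100, r = 60);
translate([100, 100, 160]) cylinder(h = 60, r = 40);


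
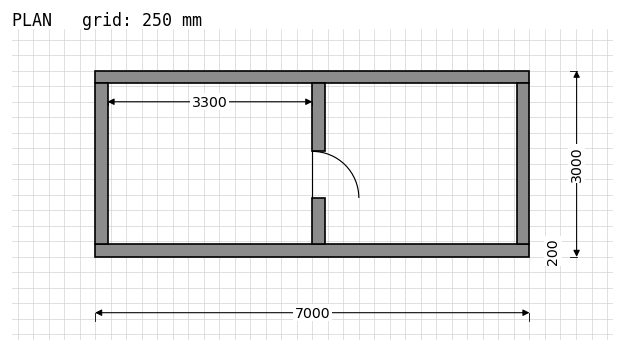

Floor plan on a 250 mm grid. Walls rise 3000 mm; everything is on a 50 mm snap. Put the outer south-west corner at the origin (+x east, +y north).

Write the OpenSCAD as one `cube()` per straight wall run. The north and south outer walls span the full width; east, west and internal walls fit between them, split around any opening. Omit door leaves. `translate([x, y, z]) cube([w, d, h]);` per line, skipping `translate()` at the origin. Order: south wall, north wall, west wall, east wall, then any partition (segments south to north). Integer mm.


cube([7000, 200, 3000]);
translate([0, 2800, 0]) cube([7000, 200, 3000]);
translate([0, 200, 0]) cube([200, 2600, 3000]);
translate([6800, 200, 0]) cube([200, 2600, 3000]);
translate([3500, 200, 0]) cube([200, 750, 3000]);
translate([3500, 1700, 0]) cube([200, 1100, 3000]);


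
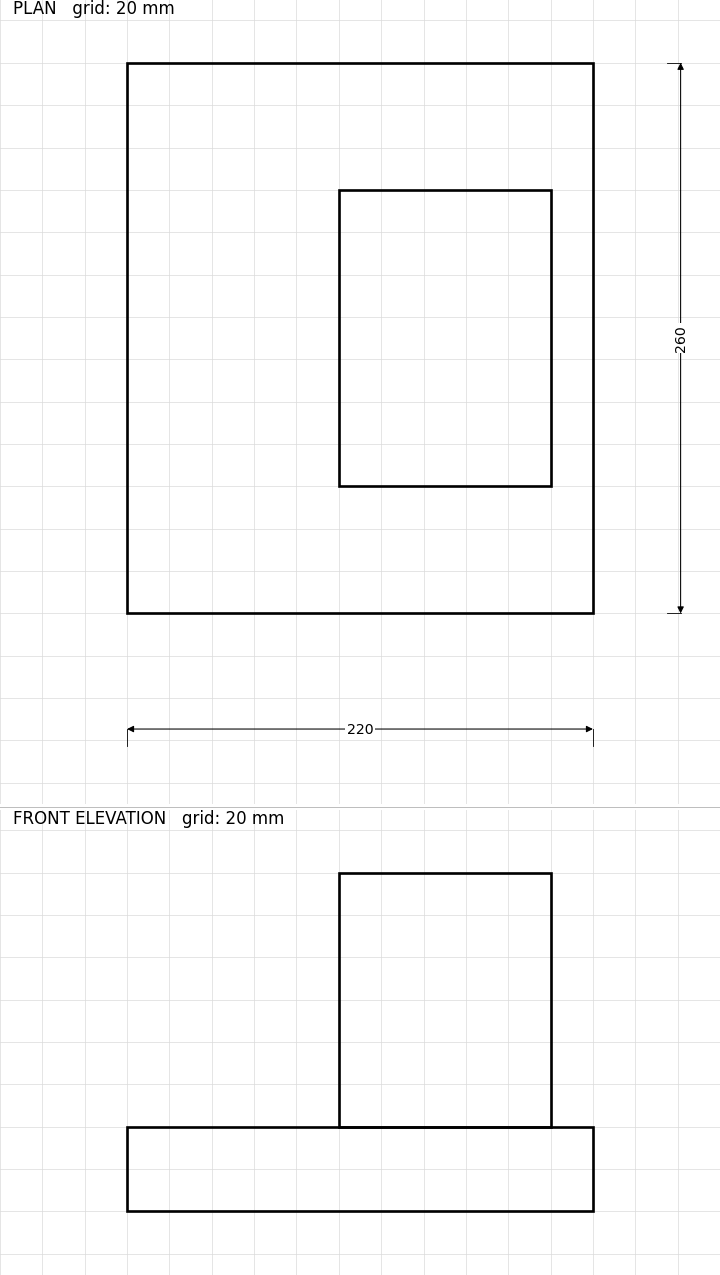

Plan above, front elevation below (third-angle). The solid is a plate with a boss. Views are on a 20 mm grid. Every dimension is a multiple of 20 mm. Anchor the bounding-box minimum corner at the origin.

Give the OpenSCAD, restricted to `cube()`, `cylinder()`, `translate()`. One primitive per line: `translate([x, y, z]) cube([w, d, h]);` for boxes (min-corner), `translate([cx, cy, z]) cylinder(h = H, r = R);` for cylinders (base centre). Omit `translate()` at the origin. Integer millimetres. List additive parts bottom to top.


cube([220, 260, 40]);
translate([100, 60, 40]) cube([100, 140, 120]);


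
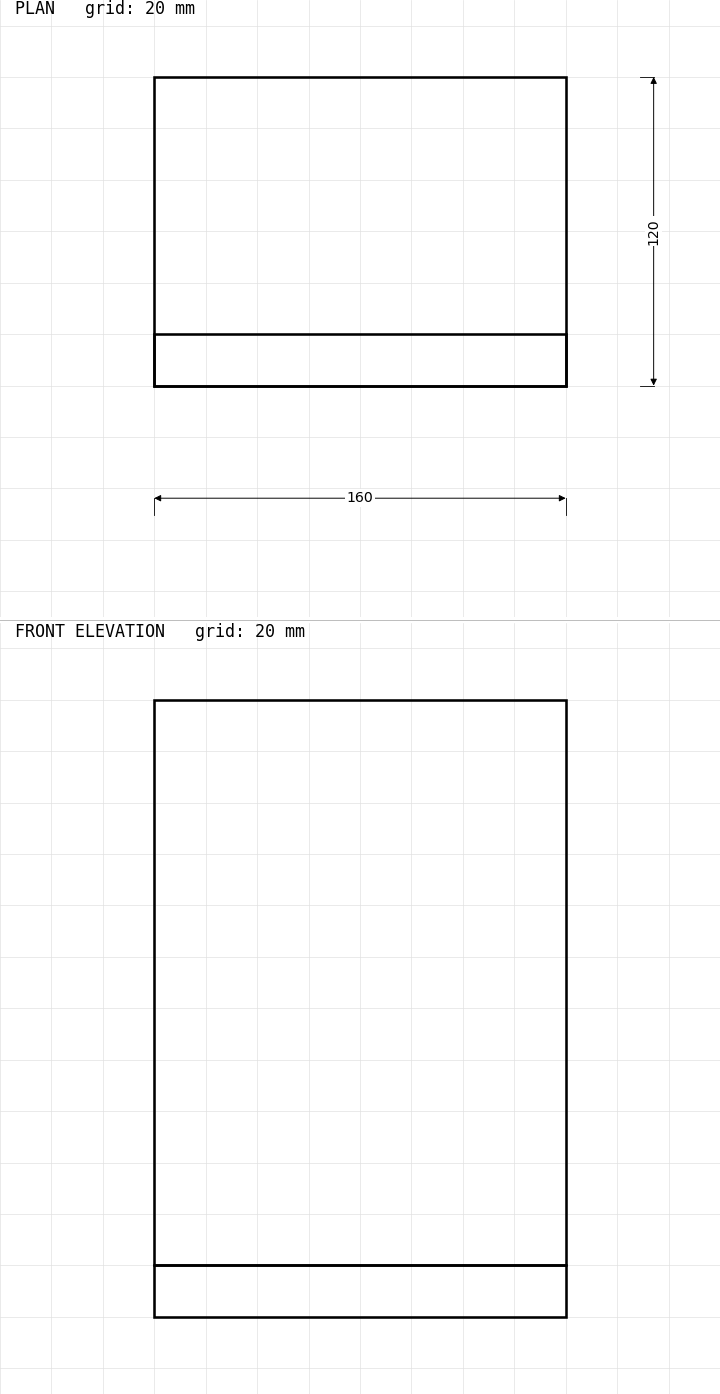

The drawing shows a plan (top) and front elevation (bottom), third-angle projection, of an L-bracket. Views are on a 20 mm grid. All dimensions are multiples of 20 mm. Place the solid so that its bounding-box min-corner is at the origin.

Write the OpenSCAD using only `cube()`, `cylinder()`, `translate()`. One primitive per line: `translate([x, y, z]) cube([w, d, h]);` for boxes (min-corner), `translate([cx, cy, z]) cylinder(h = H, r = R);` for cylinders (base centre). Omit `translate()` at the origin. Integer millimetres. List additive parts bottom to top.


cube([160, 120, 20]);
translate([0, 0, 20]) cube([160, 20, 220]);
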